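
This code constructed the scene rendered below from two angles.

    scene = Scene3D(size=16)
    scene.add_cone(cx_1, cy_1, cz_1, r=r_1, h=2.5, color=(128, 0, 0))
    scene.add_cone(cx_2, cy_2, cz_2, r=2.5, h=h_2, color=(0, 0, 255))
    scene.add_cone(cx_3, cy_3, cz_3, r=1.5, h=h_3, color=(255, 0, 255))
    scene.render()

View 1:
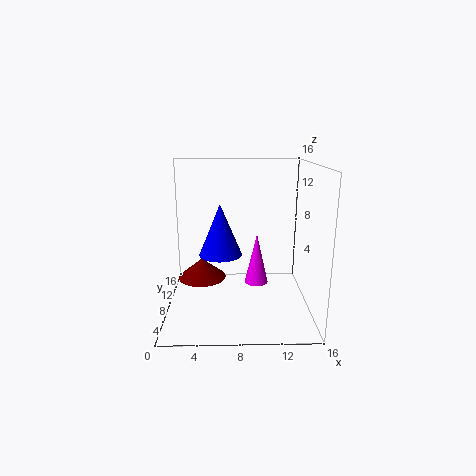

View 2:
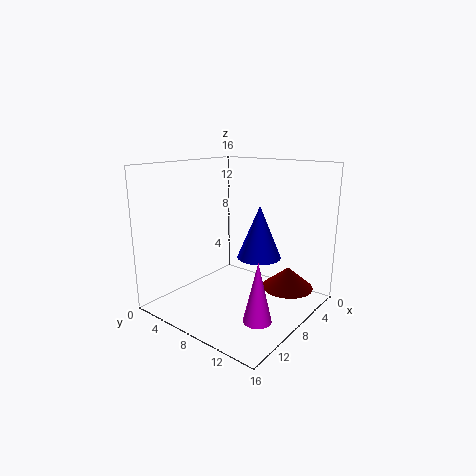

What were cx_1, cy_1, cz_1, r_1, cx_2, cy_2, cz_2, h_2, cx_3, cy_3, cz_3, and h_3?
cx_1 = 3.5, cy_1 = 12, cz_1 = 1.5, r_1 = 3, cx_2 = 6, cy_2 = 9.5, cz_2 = 5.5, h_2 = 6, cx_3 = 10.5, cy_3 = 12.5, cz_3 = 0.5, h_3 = 6.5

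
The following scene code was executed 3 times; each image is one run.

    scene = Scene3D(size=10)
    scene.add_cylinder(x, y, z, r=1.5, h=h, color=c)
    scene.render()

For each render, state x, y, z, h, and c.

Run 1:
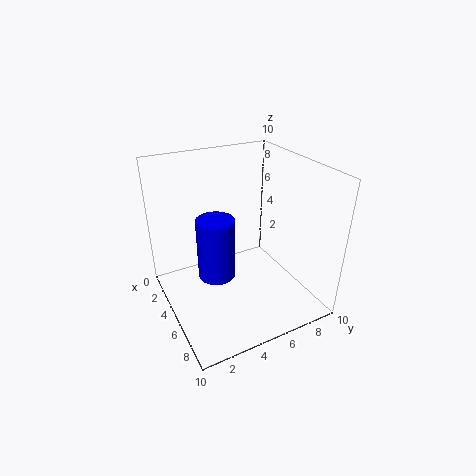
x = 2.25
y = 4.5
z = 0.25
h = 5
c = 'blue'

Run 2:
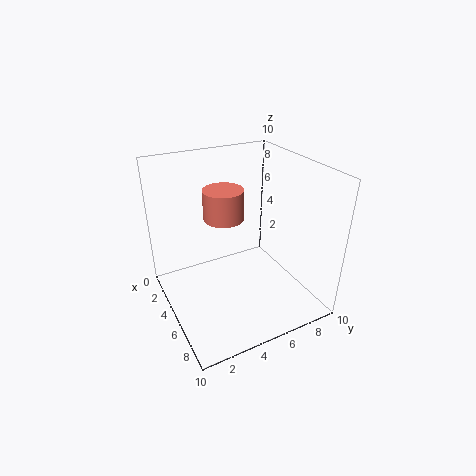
x = 2.75
y = 5
z = 5.5
h = 2.25
c = 'salmon'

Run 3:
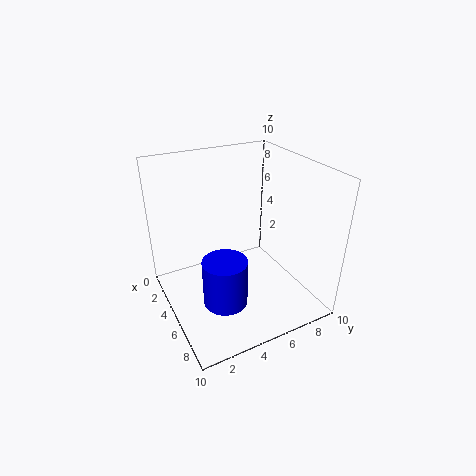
x = 6.5
y = 3.25
z = 1.25
h = 3.25
c = 'blue'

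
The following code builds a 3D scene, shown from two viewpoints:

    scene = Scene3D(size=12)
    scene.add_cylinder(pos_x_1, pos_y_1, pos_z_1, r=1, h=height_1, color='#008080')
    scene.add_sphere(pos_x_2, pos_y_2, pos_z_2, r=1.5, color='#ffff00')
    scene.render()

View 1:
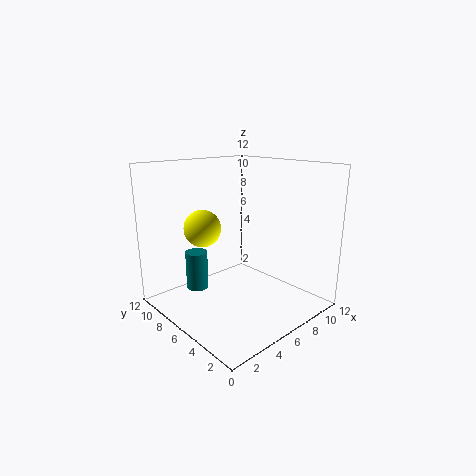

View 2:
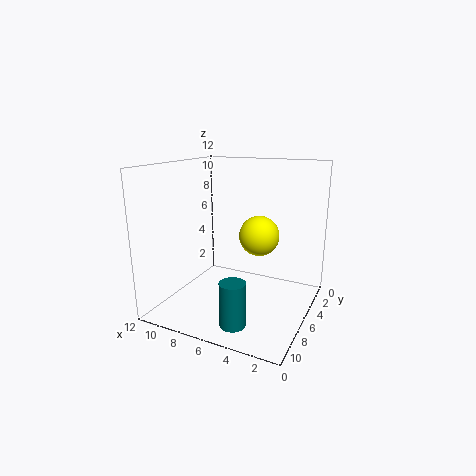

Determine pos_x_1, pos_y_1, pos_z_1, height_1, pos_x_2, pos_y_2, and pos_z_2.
pos_x_1 = 4.5, pos_y_1 = 10, pos_z_1 = 0.5, height_1 = 3.5, pos_x_2 = 3.5, pos_y_2 = 7.5, pos_z_2 = 7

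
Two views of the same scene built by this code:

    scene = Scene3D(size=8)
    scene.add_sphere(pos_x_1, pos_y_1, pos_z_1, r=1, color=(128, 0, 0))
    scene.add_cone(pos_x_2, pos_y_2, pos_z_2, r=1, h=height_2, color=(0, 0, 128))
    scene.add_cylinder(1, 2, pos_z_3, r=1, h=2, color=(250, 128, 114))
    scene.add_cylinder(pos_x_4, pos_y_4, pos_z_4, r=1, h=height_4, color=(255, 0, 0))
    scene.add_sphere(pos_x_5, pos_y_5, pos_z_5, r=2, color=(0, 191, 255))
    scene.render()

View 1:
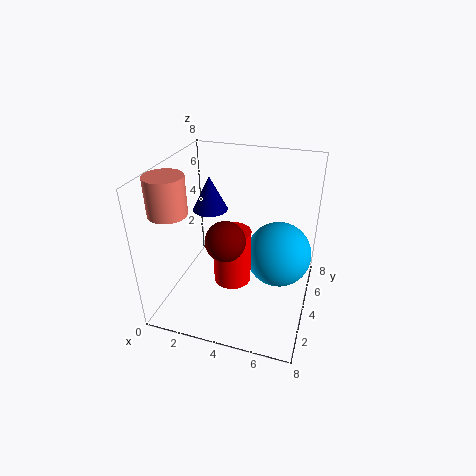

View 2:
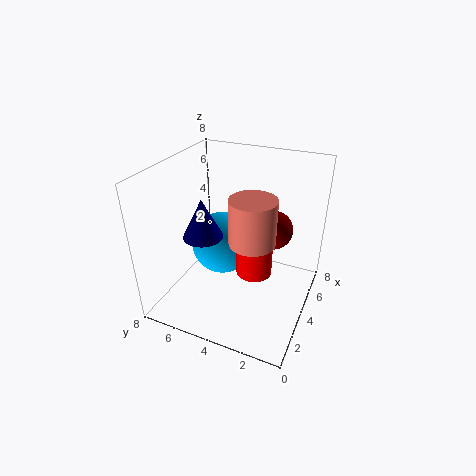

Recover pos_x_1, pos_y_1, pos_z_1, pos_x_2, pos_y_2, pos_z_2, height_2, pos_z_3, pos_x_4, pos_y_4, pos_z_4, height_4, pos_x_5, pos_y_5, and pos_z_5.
pos_x_1 = 4; pos_y_1 = 2; pos_z_1 = 5; pos_x_2 = 2; pos_y_2 = 5; pos_z_2 = 5; height_2 = 2; pos_z_3 = 6; pos_x_4 = 4; pos_y_4 = 3; pos_z_4 = 2; height_4 = 3; pos_x_5 = 6; pos_y_5 = 6; pos_z_5 = 2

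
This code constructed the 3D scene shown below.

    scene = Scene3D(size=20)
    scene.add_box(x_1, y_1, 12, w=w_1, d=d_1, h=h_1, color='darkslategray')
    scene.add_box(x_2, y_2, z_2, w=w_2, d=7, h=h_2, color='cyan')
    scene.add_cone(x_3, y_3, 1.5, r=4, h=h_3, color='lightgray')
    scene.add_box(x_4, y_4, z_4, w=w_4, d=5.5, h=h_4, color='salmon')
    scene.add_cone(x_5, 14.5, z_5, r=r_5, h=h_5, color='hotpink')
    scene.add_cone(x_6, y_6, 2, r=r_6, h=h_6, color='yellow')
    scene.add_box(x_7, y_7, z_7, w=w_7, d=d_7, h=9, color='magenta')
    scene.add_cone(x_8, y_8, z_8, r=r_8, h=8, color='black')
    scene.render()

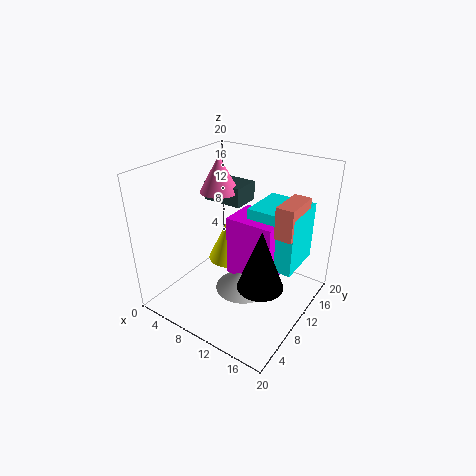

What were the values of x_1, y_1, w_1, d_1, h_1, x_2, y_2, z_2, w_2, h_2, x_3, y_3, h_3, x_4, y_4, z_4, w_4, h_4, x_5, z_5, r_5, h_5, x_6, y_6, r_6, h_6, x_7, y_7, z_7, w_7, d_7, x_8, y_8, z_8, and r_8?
x_1 = 0.5
y_1 = 14.5
w_1 = 6.5
d_1 = 4.5
h_1 = 3
x_2 = 10.5
y_2 = 11.5
z_2 = 5.5
w_2 = 7
h_2 = 8.5
x_3 = 10.5
y_3 = 10.5
h_3 = 3
x_4 = 15
y_4 = 11
z_4 = 11
w_4 = 2.5
h_4 = 4.5
x_5 = 3.5
z_5 = 14
r_5 = 3
h_5 = 5.5
x_6 = 4.5
y_6 = 15.5
r_6 = 3.5
h_6 = 7.5
x_7 = 8
y_7 = 10
z_7 = 3.5
w_7 = 7
d_7 = 5.5
x_8 = 15.5
y_8 = 7
z_8 = 6
r_8 = 3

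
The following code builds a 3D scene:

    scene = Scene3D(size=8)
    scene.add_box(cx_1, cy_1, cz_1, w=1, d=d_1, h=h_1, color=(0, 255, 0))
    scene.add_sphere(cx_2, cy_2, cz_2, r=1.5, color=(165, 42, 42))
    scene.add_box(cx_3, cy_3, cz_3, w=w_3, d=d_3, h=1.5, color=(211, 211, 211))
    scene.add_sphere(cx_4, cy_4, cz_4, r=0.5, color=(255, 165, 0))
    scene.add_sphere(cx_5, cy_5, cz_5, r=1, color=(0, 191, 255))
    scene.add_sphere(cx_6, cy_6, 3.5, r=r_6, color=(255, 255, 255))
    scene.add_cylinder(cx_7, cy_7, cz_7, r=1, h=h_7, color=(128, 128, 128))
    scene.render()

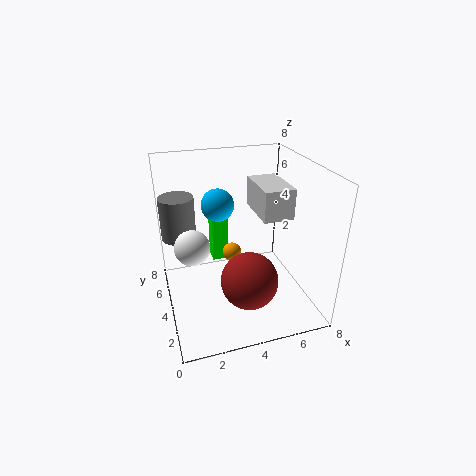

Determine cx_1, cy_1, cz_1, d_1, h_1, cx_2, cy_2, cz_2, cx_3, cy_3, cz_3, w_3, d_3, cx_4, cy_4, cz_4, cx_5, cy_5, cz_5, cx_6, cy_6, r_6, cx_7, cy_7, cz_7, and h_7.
cx_1 = 3; cy_1 = 6; cz_1 = 1.5; d_1 = 1; h_1 = 3; cx_2 = 4; cy_2 = 2; cz_2 = 2.5; cx_3 = 4.5; cy_3 = 1.5; cz_3 = 6; w_3 = 1.5; d_3 = 2.5; cx_4 = 3.5; cy_4 = 3.5; cz_4 = 3.5; cx_5 = 3.5; cy_5 = 6.5; cz_5 = 5; cx_6 = 1.5; cy_6 = 4.5; r_6 = 1; cx_7 = 1; cy_7 = 6; cz_7 = 3.5; h_7 = 2.5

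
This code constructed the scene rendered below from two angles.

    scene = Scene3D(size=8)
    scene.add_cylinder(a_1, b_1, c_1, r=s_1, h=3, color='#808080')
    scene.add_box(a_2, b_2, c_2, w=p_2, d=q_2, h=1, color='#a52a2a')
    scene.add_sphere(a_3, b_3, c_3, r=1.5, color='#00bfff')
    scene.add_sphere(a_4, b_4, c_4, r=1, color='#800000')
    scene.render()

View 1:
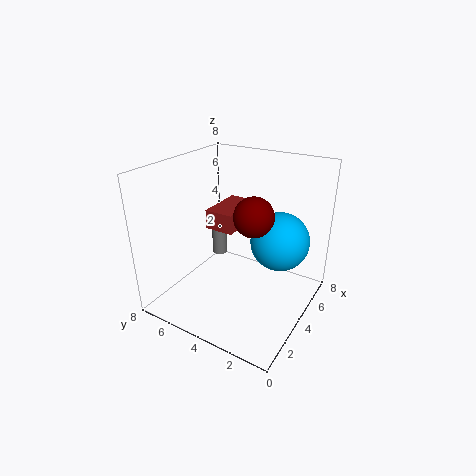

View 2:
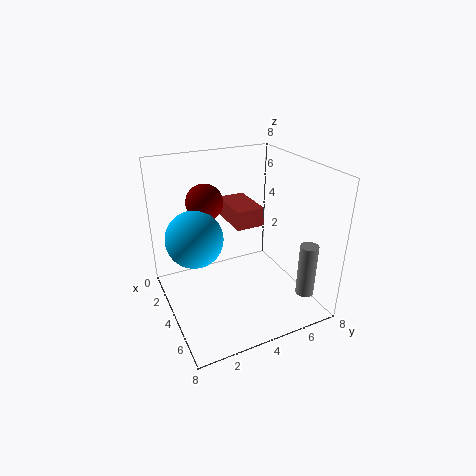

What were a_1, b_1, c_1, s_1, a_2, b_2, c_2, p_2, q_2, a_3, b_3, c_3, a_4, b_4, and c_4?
a_1 = 6.5
b_1 = 7
c_1 = 1
s_1 = 0.5
a_2 = 2.5
b_2 = 3.5
c_2 = 5
p_2 = 2.5
q_2 = 1.5
a_3 = 4
b_3 = 1.5
c_3 = 4.5
a_4 = 3
b_4 = 2.5
c_4 = 6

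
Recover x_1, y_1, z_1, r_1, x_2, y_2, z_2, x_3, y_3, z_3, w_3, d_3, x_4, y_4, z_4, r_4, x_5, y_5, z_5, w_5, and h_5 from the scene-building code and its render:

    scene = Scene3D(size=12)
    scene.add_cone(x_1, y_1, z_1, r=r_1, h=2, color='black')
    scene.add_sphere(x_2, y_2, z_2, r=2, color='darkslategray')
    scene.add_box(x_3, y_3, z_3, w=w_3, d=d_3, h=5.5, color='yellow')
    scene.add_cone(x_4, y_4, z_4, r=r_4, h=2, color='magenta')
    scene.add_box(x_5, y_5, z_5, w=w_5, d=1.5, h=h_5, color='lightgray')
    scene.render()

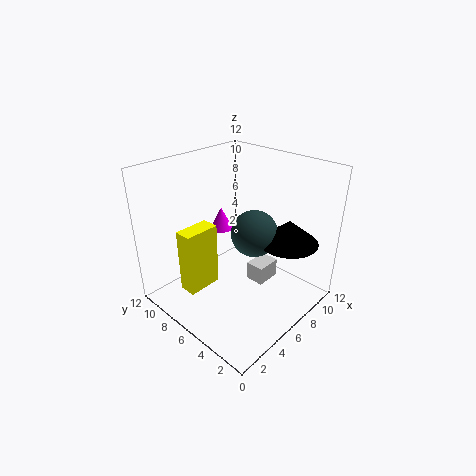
x_1 = 9
y_1 = 3
z_1 = 5.5
r_1 = 2.5
x_2 = 7.5
y_2 = 5.5
z_2 = 6
x_3 = 2
y_3 = 7.5
z_3 = 1.5
w_3 = 3
d_3 = 1.5
x_4 = 7
y_4 = 9
z_4 = 5.5
r_4 = 1
x_5 = 5.5
y_5 = 3
z_5 = 3
w_5 = 2
h_5 = 1.5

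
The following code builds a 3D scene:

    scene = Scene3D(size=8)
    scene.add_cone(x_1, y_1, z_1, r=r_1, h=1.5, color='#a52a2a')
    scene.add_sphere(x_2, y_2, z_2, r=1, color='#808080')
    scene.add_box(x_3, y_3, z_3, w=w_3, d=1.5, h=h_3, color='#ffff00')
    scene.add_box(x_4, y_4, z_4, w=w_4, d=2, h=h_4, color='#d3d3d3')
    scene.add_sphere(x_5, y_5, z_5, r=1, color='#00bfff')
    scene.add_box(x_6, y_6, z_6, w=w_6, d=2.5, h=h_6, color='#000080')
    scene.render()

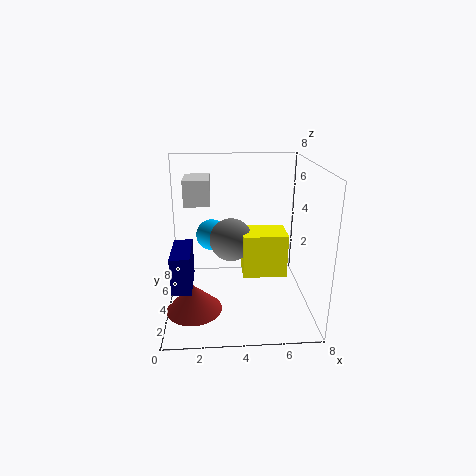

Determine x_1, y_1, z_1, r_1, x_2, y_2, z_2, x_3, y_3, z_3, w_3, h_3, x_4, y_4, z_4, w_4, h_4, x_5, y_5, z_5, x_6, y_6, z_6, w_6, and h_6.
x_1 = 1.5, y_1 = 2.5, z_1 = 0.5, r_1 = 1.5, x_2 = 3.5, y_2 = 1.5, z_2 = 5, x_3 = 4, y_3 = 0.5, z_3 = 3.5, w_3 = 2, h_3 = 2, x_4 = 1, y_4 = 5, z_4 = 5.5, w_4 = 1.5, h_4 = 1.5, x_5 = 2.5, y_5 = 7, z_5 = 3, x_6 = 0.5, y_6 = 1.5, z_6 = 2, w_6 = 1, h_6 = 2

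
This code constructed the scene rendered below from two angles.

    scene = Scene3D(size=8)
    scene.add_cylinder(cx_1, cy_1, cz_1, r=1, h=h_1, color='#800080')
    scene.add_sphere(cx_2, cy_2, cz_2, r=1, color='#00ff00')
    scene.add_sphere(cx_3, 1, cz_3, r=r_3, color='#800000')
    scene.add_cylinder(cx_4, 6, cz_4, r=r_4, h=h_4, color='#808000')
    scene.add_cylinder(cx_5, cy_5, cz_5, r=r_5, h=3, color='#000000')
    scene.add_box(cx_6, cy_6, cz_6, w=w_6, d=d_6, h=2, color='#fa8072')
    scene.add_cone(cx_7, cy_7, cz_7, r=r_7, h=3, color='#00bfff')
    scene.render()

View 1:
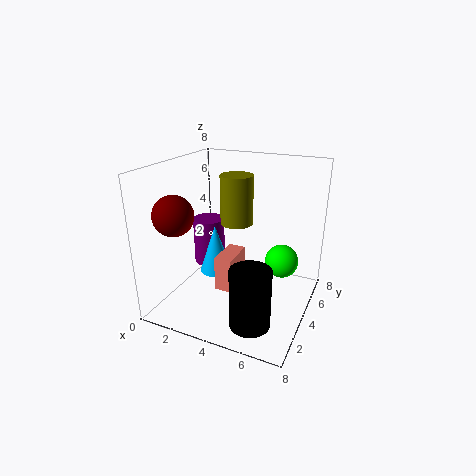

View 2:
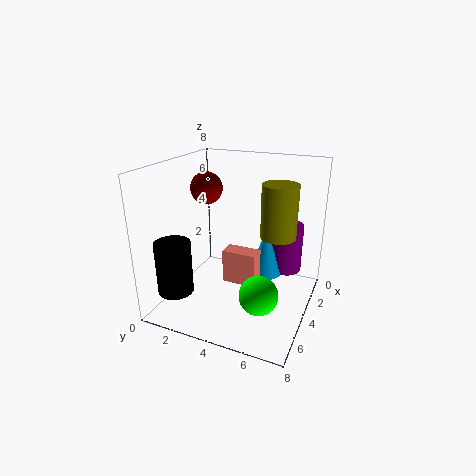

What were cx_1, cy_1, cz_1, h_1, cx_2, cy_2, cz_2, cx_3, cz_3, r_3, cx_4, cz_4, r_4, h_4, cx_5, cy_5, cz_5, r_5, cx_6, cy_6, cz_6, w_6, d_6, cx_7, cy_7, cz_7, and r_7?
cx_1 = 1
cy_1 = 6
cz_1 = 1
h_1 = 3
cx_2 = 6
cy_2 = 6
cz_2 = 2
cx_3 = 2
cz_3 = 6
r_3 = 1
cx_4 = 3
cz_4 = 4
r_4 = 1
h_4 = 3
cx_5 = 6
cy_5 = 1
cz_5 = 1
r_5 = 1
cx_6 = 3
cy_6 = 3
cz_6 = 1
w_6 = 1
d_6 = 2
cx_7 = 2
cy_7 = 5
cz_7 = 1
r_7 = 1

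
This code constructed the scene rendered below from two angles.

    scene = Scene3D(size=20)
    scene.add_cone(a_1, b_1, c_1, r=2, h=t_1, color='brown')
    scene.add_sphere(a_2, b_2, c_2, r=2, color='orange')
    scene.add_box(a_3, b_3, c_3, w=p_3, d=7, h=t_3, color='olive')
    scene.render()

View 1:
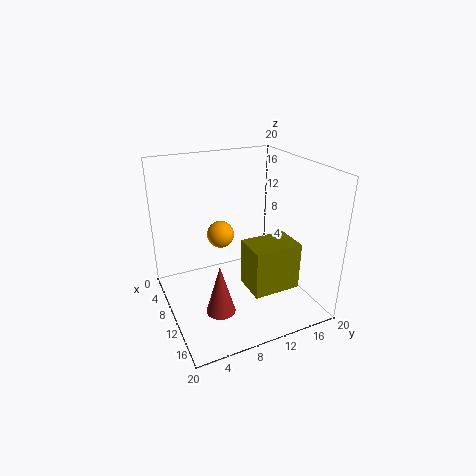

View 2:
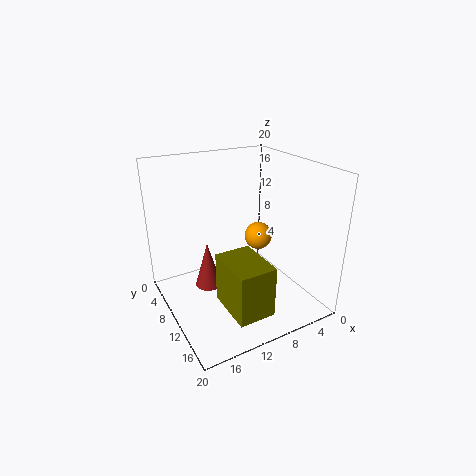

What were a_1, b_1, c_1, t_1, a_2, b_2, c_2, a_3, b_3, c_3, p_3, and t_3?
a_1 = 13, b_1 = 6, c_1 = 1, t_1 = 7, a_2 = 6, b_2 = 9, c_2 = 9, a_3 = 9, b_3 = 11, c_3 = 2, p_3 = 5, t_3 = 7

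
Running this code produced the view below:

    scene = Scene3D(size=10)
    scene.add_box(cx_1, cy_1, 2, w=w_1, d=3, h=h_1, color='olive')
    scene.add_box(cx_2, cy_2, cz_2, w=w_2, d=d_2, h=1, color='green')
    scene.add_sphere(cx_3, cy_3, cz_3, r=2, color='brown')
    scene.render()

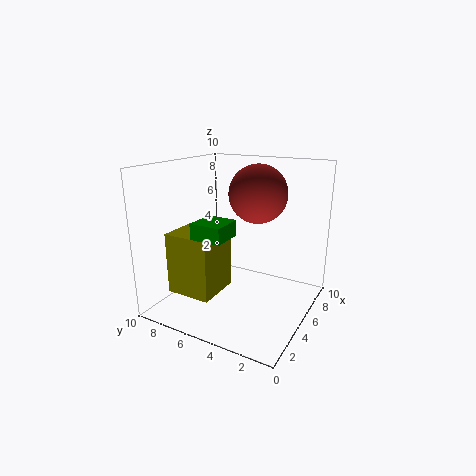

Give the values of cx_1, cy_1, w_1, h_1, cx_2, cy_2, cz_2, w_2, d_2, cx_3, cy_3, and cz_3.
cx_1 = 1; cy_1 = 5; w_1 = 3; h_1 = 4; cx_2 = 1; cy_2 = 4; cz_2 = 6; w_2 = 2; d_2 = 2; cx_3 = 6; cy_3 = 4; cz_3 = 8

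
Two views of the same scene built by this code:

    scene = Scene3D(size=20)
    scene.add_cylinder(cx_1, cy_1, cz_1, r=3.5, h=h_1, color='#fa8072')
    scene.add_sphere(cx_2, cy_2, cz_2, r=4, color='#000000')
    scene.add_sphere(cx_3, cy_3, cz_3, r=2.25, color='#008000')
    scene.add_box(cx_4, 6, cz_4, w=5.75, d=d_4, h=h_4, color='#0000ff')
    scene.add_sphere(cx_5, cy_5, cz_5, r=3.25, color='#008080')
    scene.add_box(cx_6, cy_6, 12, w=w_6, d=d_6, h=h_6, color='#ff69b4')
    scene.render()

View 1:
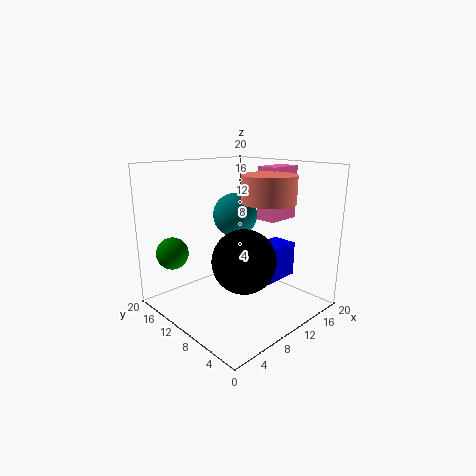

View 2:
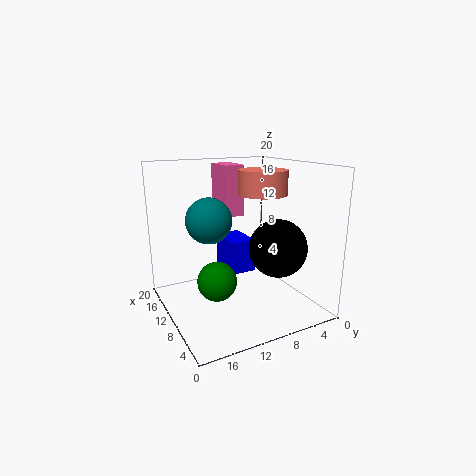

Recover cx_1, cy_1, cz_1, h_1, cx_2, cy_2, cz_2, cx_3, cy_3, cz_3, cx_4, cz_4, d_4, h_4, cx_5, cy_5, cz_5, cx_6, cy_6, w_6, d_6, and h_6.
cx_1 = 11; cy_1 = 5.5; cz_1 = 15.5; h_1 = 3.5; cx_2 = 6.75; cy_2 = 5.5; cz_2 = 8.75; cx_3 = 3.25; cy_3 = 16.25; cz_3 = 7.75; cx_4 = 12; cz_4 = 3.5; d_4 = 3.75; h_4 = 5; cx_5 = 12.5; cy_5 = 13.25; cz_5 = 12.25; cx_6 = 13.75; cy_6 = 7; w_6 = 5; d_6 = 3; h_6 = 7.5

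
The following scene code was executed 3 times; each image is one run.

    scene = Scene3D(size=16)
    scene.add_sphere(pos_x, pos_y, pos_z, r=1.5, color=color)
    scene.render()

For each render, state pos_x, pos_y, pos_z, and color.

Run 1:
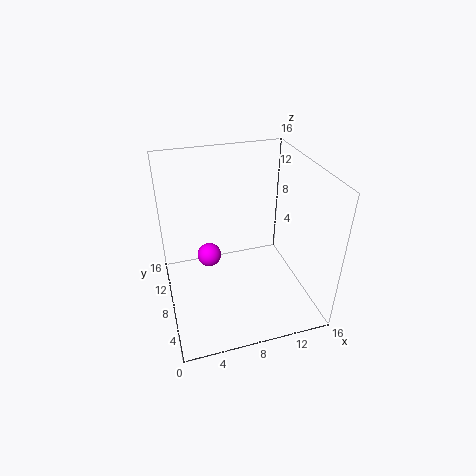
pos_x = 5.5; pos_y = 12.5; pos_z = 3; color = 'magenta'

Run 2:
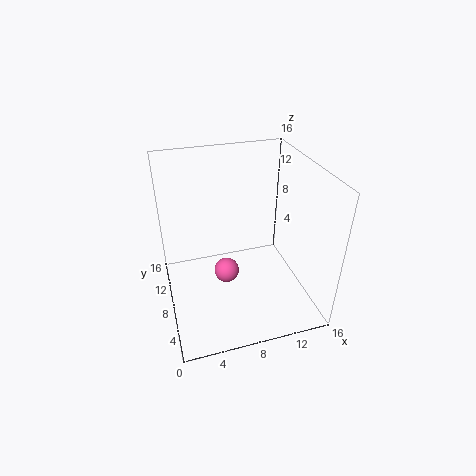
pos_x = 7; pos_y = 9.5; pos_z = 2.5; color = 'hotpink'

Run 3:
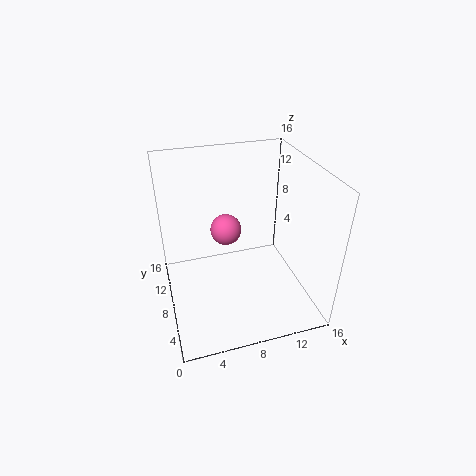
pos_x = 6; pos_y = 5.5; pos_z = 11; color = 'hotpink'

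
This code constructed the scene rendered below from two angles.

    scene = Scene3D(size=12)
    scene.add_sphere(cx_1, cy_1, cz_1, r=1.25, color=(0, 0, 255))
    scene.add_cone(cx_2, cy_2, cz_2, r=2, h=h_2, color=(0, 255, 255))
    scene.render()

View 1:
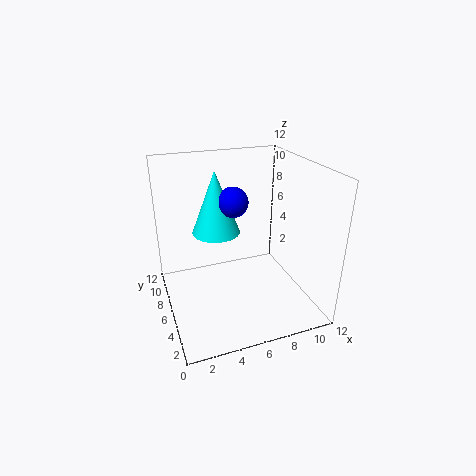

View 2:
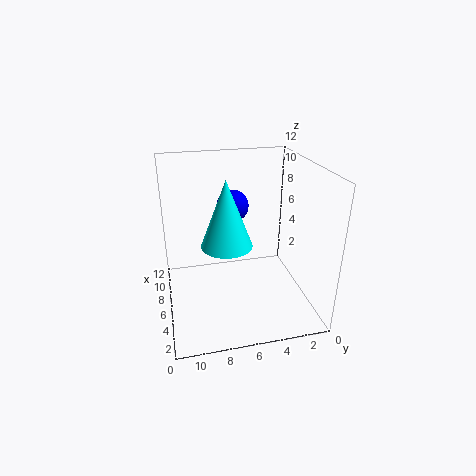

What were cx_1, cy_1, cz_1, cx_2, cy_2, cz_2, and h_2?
cx_1 = 5.75, cy_1 = 6.5, cz_1 = 9, cx_2 = 4.5, cy_2 = 7.25, cz_2 = 6.25, h_2 = 5.25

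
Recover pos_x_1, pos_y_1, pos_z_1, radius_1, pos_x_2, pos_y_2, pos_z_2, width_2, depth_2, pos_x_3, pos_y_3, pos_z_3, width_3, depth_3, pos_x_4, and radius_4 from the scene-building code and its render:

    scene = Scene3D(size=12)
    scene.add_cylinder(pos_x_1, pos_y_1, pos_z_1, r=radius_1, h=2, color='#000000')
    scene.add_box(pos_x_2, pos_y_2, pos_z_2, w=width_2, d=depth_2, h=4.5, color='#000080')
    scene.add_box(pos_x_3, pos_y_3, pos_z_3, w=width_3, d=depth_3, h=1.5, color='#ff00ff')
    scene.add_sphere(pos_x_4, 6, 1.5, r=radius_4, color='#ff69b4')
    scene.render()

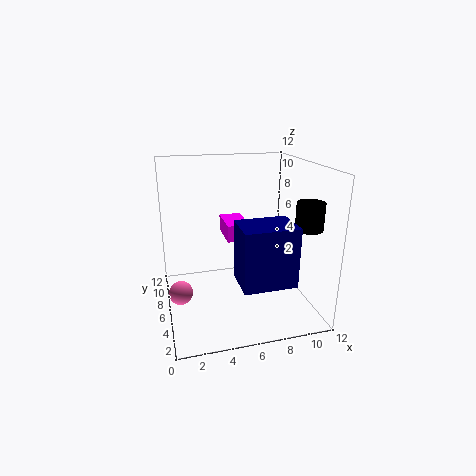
pos_x_1 = 10; pos_y_1 = 1.5; pos_z_1 = 8; radius_1 = 1; pos_x_2 = 5; pos_y_2 = 0.5; pos_z_2 = 4; width_2 = 4; depth_2 = 3; pos_x_3 = 5.5; pos_y_3 = 7.5; pos_z_3 = 5; width_3 = 2; depth_3 = 3.5; pos_x_4 = 1; radius_4 = 1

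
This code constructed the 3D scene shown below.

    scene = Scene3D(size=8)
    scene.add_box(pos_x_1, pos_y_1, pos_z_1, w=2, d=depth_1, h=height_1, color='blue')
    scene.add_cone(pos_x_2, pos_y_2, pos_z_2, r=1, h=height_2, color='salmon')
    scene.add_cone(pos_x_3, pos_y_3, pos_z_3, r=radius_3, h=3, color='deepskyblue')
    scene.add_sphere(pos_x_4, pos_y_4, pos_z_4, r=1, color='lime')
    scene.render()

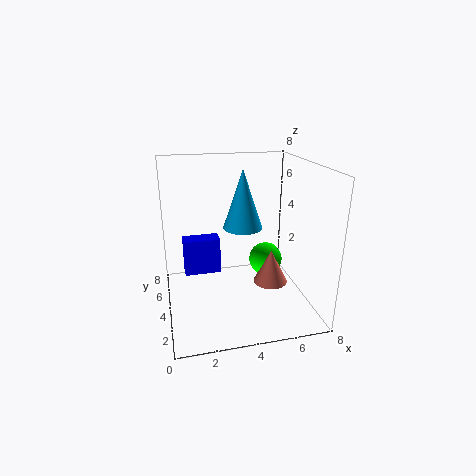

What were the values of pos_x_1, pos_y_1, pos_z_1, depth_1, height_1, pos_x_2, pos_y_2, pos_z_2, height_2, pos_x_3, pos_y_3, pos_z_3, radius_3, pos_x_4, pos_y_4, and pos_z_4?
pos_x_1 = 1; pos_y_1 = 4; pos_z_1 = 2; depth_1 = 1; height_1 = 2; pos_x_2 = 6; pos_y_2 = 4; pos_z_2 = 1; height_2 = 2; pos_x_3 = 4; pos_y_3 = 3; pos_z_3 = 5; radius_3 = 1; pos_x_4 = 6; pos_y_4 = 5; pos_z_4 = 2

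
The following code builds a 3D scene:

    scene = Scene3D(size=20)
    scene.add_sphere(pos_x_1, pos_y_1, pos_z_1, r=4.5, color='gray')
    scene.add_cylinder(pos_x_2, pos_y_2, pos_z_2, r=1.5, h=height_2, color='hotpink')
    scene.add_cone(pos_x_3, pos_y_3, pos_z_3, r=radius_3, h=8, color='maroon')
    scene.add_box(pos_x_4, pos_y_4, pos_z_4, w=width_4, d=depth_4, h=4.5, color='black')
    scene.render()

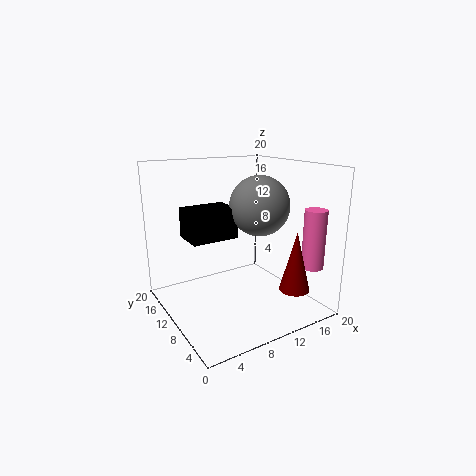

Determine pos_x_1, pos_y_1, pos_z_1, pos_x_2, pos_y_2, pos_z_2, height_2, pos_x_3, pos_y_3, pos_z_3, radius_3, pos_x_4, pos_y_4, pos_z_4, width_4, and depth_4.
pos_x_1 = 15
pos_y_1 = 12
pos_z_1 = 13.5
pos_x_2 = 17.5
pos_y_2 = 3
pos_z_2 = 6.5
height_2 = 8
pos_x_3 = 14.5
pos_y_3 = 3
pos_z_3 = 4
radius_3 = 2
pos_x_4 = 4.5
pos_y_4 = 12.5
pos_z_4 = 9
width_4 = 7
depth_4 = 5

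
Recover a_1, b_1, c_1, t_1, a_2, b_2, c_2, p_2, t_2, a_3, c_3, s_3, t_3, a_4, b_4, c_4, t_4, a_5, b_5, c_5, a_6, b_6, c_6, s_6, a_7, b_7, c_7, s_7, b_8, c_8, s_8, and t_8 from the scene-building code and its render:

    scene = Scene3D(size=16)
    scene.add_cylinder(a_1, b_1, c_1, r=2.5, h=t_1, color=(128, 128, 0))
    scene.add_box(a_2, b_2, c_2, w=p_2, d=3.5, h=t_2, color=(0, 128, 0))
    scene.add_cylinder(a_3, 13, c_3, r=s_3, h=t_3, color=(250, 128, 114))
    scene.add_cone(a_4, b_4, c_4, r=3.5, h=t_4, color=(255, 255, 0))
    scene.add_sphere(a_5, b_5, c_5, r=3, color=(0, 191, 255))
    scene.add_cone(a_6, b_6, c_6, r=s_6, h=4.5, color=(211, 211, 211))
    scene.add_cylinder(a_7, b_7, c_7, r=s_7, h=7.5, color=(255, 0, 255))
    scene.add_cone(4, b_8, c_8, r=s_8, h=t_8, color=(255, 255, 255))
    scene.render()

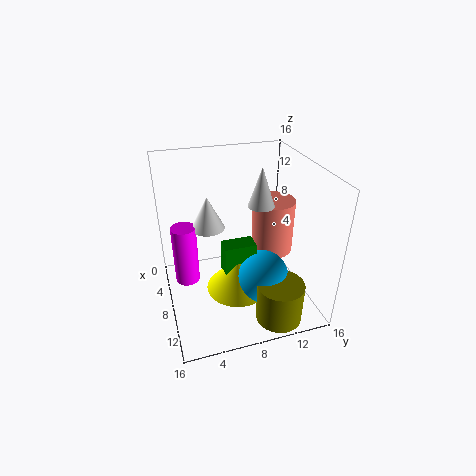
a_1 = 13.5
b_1 = 11
c_1 = 0.5
t_1 = 4.5
a_2 = 8
b_2 = 6
c_2 = 2.5
p_2 = 2
t_2 = 5.5
a_3 = 6
c_3 = 4.5
s_3 = 2.5
t_3 = 6.5
a_4 = 9.5
b_4 = 7.5
c_4 = 2.5
t_4 = 4
a_5 = 10.5
b_5 = 10
c_5 = 4
a_6 = 7
b_6 = 11
c_6 = 11
s_6 = 1.5
a_7 = 4
b_7 = 2.5
c_7 = 0.5
s_7 = 1.5
b_8 = 5.5
c_8 = 7.5
s_8 = 2
t_8 = 4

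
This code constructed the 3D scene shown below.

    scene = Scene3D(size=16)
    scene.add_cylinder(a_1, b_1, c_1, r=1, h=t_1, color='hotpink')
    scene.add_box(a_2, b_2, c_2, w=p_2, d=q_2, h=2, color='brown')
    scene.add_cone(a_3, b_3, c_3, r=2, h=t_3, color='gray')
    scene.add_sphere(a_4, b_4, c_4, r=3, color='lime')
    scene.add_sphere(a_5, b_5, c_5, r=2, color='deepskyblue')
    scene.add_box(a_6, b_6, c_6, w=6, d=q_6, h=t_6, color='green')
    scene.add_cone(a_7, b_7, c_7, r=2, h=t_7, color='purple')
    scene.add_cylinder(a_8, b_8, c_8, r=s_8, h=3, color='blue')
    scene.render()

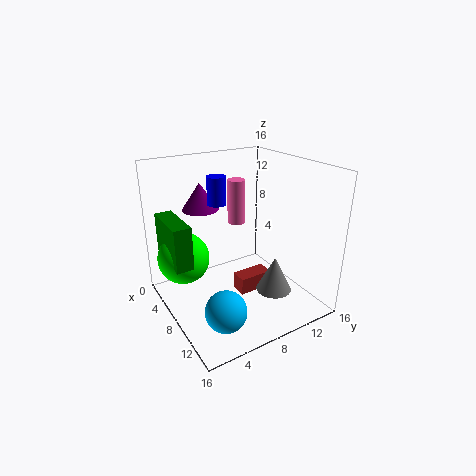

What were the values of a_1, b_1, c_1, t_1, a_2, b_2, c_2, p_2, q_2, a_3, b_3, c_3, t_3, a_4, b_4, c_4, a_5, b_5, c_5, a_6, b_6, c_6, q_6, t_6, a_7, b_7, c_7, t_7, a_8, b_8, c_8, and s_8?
a_1 = 6
b_1 = 9
c_1 = 9
t_1 = 5
a_2 = 7
b_2 = 8
c_2 = 1
p_2 = 2
q_2 = 4
a_3 = 11
b_3 = 11
c_3 = 2
t_3 = 4
a_4 = 4
b_4 = 3
c_4 = 5
a_5 = 14
b_5 = 3
c_5 = 4
a_6 = 1
b_6 = 1
c_6 = 5
q_6 = 2
t_6 = 5
a_7 = 5
b_7 = 5
c_7 = 11
t_7 = 3
a_8 = 7
b_8 = 6
c_8 = 12
s_8 = 1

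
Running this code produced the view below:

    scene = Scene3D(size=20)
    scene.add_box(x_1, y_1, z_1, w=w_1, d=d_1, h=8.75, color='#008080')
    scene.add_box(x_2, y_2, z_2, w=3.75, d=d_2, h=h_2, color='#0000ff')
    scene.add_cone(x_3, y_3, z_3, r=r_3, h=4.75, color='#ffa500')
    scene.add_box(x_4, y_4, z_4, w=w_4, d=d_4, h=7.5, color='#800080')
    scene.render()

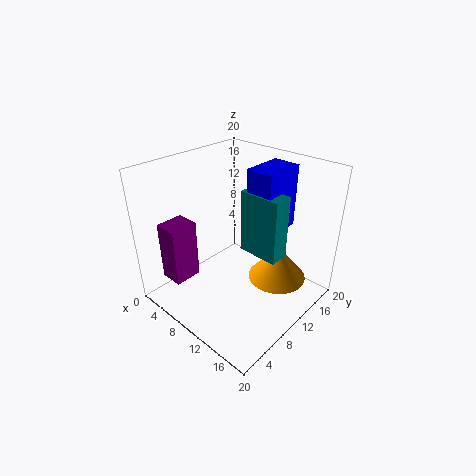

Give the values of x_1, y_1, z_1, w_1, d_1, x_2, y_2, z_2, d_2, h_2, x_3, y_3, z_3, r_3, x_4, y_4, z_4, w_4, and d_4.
x_1 = 10.25, y_1 = 10.25, z_1 = 8.25, w_1 = 5.75, d_1 = 2.75, x_2 = 11, y_2 = 10.5, z_2 = 11.5, d_2 = 5.75, h_2 = 8.5, x_3 = 15, y_3 = 12.75, z_3 = 4.5, r_3 = 4, x_4 = 5.75, y_4 = 0.25, z_4 = 7, w_4 = 3, d_4 = 3.5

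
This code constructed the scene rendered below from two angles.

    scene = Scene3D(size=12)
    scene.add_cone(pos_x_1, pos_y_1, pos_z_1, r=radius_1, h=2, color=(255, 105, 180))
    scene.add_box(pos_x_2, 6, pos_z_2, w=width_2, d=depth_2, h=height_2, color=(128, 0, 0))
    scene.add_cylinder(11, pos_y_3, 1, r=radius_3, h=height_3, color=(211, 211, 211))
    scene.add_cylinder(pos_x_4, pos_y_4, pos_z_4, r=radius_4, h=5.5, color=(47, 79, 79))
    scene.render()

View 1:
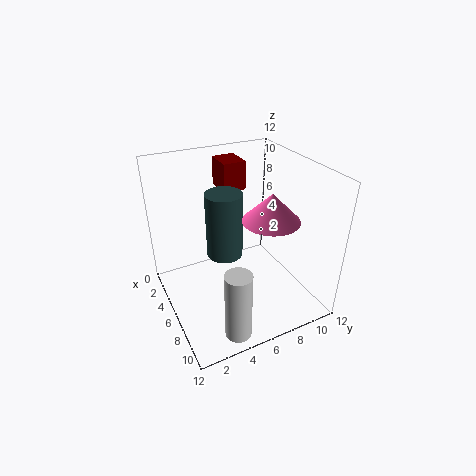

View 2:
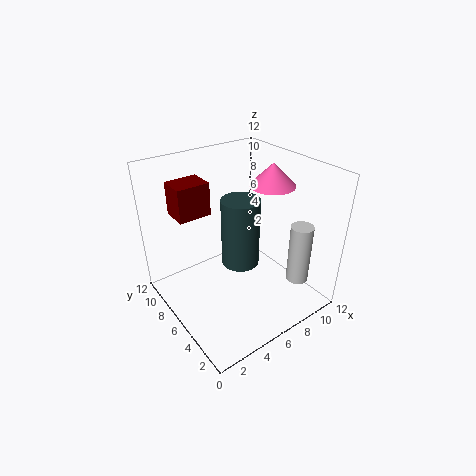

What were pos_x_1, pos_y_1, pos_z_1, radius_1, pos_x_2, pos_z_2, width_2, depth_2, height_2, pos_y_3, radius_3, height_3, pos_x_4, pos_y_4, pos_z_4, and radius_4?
pos_x_1 = 10
pos_y_1 = 6.5
pos_z_1 = 9.5
radius_1 = 2
pos_x_2 = 1
pos_z_2 = 9
width_2 = 2.5
depth_2 = 2
height_2 = 2.5
pos_y_3 = 3.5
radius_3 = 1
height_3 = 5.5
pos_x_4 = 5.5
pos_y_4 = 5
pos_z_4 = 4.5
radius_4 = 1.5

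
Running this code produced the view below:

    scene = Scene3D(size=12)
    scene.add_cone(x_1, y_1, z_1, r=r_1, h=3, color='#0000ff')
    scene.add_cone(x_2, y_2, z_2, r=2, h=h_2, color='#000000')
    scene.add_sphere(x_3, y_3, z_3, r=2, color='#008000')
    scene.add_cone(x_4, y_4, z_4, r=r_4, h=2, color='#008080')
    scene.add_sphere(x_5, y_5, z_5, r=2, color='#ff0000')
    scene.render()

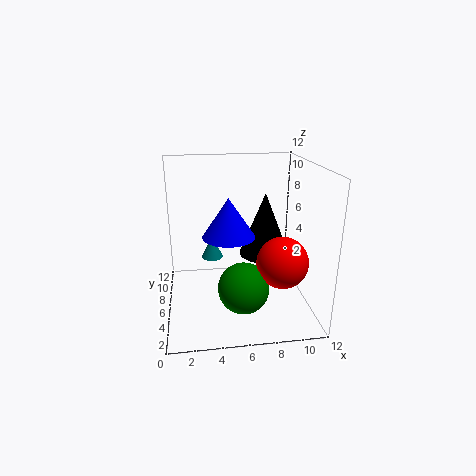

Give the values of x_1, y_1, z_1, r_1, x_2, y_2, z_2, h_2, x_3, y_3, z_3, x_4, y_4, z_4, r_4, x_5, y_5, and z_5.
x_1 = 5
y_1 = 4
z_1 = 7
r_1 = 2
x_2 = 8
y_2 = 5
z_2 = 5
h_2 = 5
x_3 = 6
y_3 = 3
z_3 = 3
x_4 = 4
y_4 = 9
z_4 = 3
r_4 = 1
x_5 = 9
y_5 = 3
z_5 = 5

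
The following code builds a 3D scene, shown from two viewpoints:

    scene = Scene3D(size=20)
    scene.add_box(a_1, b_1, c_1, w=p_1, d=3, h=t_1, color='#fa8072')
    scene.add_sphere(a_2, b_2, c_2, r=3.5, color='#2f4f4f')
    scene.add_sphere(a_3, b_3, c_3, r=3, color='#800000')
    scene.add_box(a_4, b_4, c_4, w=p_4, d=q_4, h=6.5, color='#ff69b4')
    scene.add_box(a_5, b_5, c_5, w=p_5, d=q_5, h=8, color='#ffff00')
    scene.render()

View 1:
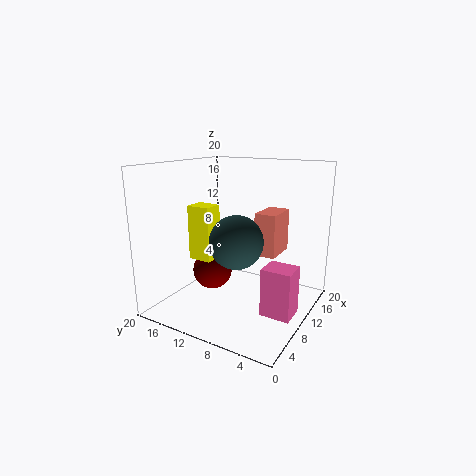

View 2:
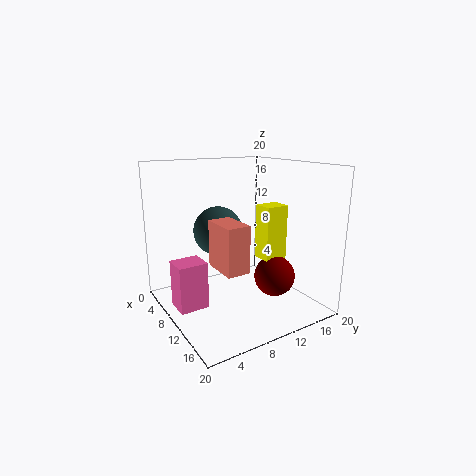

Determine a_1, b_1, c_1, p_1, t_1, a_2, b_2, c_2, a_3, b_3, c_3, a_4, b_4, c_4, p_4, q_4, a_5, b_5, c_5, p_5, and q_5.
a_1 = 11; b_1 = 5; c_1 = 7.5; p_1 = 5; t_1 = 6; a_2 = 7; b_2 = 8.5; c_2 = 10.5; a_3 = 11.5; b_3 = 15.5; c_3 = 3.5; a_4 = 7; b_4 = 1; c_4 = 1; p_4 = 3.5; q_4 = 4; a_5 = 8.5; b_5 = 14; c_5 = 6; p_5 = 3; q_5 = 3.5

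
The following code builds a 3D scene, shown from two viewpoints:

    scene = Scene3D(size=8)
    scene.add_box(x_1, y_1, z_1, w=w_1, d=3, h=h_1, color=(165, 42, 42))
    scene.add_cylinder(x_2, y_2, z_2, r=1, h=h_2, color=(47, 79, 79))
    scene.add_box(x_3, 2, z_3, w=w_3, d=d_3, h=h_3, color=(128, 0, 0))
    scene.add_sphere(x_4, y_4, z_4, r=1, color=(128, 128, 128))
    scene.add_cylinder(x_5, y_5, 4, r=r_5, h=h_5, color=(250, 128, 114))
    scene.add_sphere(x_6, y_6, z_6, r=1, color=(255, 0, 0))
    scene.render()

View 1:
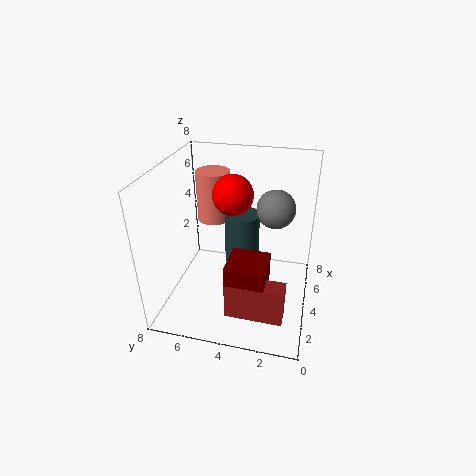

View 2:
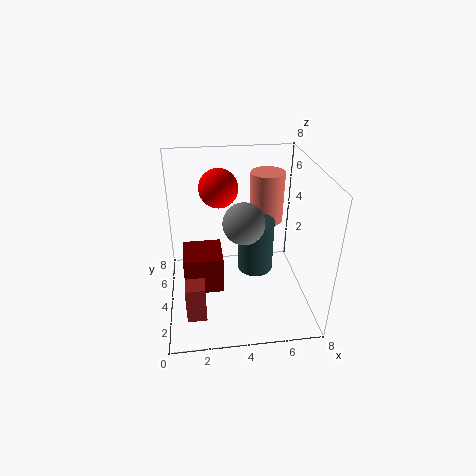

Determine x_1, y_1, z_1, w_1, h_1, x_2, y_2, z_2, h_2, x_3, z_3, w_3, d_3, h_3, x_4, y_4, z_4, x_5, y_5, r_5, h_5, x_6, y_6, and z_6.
x_1 = 1; y_1 = 1; z_1 = 1; w_1 = 1; h_1 = 2; x_2 = 5; y_2 = 4; z_2 = 2; h_2 = 3; x_3 = 1; z_3 = 2; w_3 = 2; d_3 = 2; h_3 = 2; x_4 = 4; y_4 = 2; z_4 = 6; x_5 = 6; y_5 = 6; r_5 = 1; h_5 = 3; x_6 = 3; y_6 = 4; z_6 = 7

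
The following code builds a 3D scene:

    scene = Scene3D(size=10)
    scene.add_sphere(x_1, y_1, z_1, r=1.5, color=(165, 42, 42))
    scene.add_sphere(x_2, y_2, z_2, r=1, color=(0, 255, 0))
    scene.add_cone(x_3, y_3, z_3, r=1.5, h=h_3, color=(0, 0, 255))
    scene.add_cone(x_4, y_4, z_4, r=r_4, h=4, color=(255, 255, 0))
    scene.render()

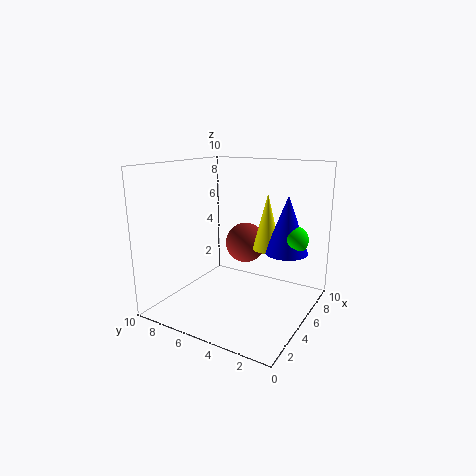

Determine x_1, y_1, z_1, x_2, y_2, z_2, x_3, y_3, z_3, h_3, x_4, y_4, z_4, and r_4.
x_1 = 7
y_1 = 5.5
z_1 = 4
x_2 = 6.5
y_2 = 1.5
z_2 = 5
x_3 = 6.5
y_3 = 2
z_3 = 4
h_3 = 4
x_4 = 6.5
y_4 = 3.5
z_4 = 4
r_4 = 1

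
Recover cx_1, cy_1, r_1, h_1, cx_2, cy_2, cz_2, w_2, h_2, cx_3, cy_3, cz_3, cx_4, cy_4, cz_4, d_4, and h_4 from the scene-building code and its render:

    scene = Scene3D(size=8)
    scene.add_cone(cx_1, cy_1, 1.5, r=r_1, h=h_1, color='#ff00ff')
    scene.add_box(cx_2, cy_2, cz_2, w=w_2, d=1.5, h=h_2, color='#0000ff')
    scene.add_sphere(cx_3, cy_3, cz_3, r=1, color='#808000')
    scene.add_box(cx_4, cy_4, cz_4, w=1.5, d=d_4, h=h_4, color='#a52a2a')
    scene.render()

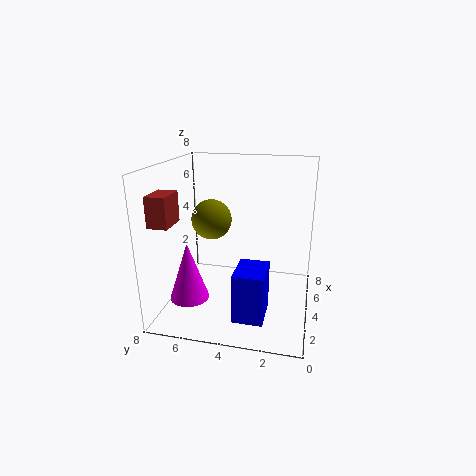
cx_1 = 1.5; cy_1 = 6; r_1 = 1; h_1 = 3; cx_2 = 0.5; cy_2 = 2; cz_2 = 1; w_2 = 2; h_2 = 2.5; cx_3 = 2.5; cy_3 = 5; cz_3 = 5.5; cx_4 = 0.5; cy_4 = 6.5; cz_4 = 5.5; d_4 = 1; h_4 = 1.5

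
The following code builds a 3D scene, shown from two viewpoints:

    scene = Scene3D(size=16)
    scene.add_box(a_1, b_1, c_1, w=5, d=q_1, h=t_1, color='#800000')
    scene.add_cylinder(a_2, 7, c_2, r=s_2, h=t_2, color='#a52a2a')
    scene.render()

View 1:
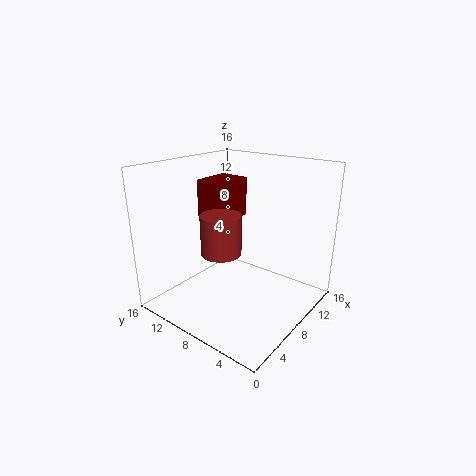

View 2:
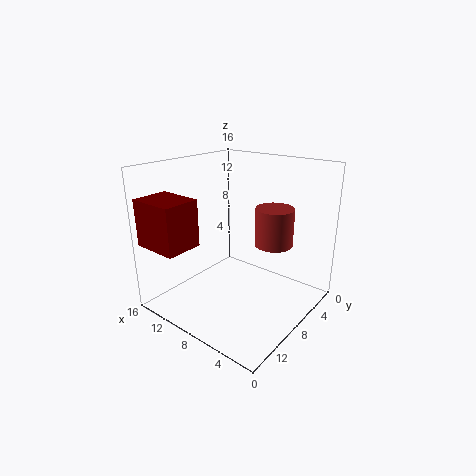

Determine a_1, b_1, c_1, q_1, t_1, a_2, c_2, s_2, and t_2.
a_1 = 10
b_1 = 12
c_1 = 8
q_1 = 4
t_1 = 5
a_2 = 4
c_2 = 8
s_2 = 2
t_2 = 4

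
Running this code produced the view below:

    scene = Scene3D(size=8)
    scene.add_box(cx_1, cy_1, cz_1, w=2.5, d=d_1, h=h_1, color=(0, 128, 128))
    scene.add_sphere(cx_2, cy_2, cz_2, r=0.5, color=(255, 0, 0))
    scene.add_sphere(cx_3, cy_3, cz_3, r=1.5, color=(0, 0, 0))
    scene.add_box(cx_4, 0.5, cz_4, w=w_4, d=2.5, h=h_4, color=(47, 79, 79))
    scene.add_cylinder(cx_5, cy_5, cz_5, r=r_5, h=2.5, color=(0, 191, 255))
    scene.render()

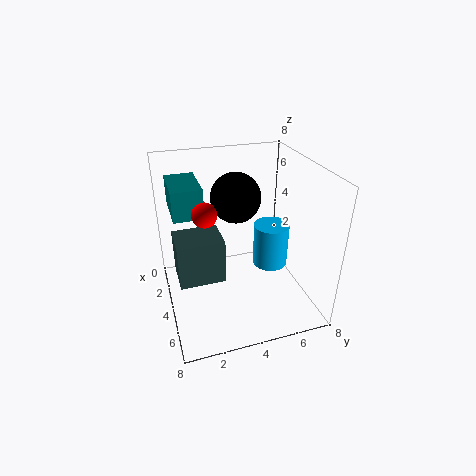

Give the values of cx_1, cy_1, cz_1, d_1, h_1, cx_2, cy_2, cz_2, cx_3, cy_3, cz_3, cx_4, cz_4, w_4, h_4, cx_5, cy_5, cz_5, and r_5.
cx_1 = 2.5
cy_1 = 0.5
cz_1 = 6
d_1 = 1.5
h_1 = 1.5
cx_2 = 7.5
cy_2 = 1.5
cz_2 = 7.5
cx_3 = 2
cy_3 = 4.5
cz_3 = 5.5
cx_4 = 3
cz_4 = 2
w_4 = 2
h_4 = 2.5
cx_5 = 4
cy_5 = 6
cz_5 = 2
r_5 = 1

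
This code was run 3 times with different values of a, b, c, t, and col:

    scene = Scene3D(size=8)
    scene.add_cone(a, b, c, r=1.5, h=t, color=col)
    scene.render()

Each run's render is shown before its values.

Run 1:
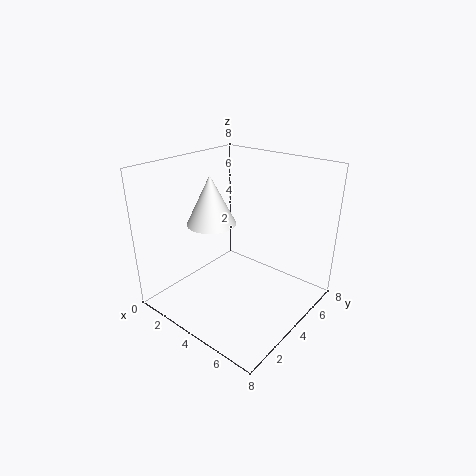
a = 1.5; b = 4.5; c = 4; t = 3; col = 'white'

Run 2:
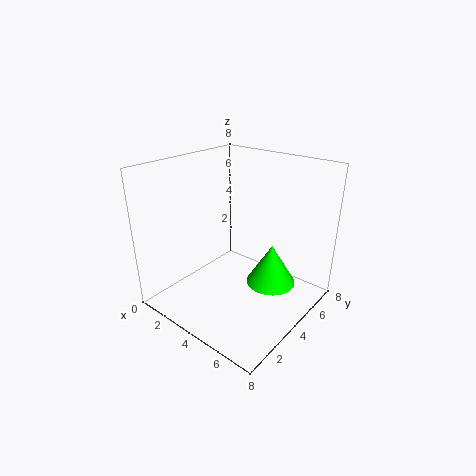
a = 5; b = 6; c = 0.5; t = 2.5; col = 'lime'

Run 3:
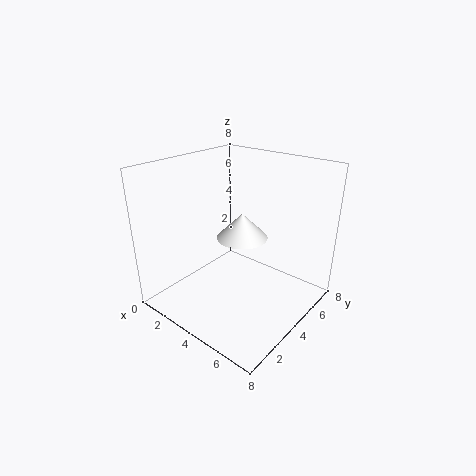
a = 3.5; b = 5; c = 3.5; t = 1.5; col = 'white'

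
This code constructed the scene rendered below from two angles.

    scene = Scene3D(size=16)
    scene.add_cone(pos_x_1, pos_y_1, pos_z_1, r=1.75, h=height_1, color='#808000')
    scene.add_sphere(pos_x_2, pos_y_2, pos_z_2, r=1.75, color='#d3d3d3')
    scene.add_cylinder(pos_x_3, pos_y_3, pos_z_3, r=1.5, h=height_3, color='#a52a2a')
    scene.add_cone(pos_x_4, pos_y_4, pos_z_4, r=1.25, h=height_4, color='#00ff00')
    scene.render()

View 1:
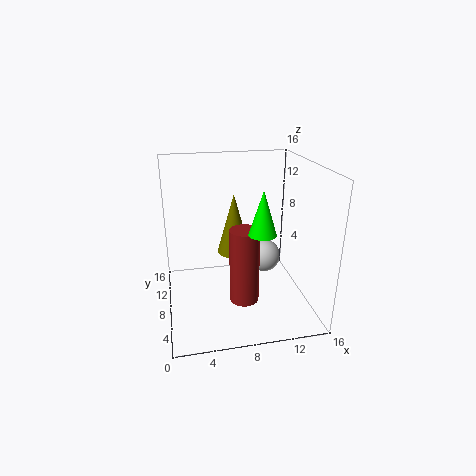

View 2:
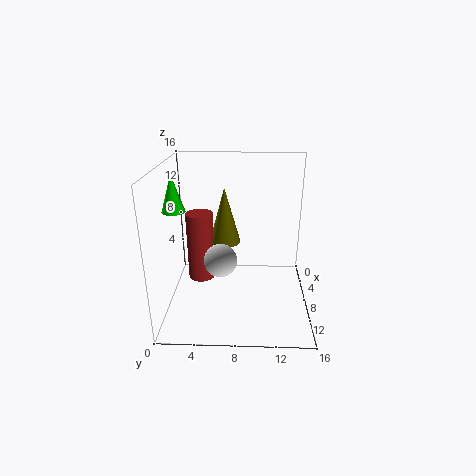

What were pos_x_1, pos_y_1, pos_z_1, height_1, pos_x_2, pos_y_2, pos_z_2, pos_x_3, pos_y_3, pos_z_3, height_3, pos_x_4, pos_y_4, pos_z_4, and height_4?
pos_x_1 = 7.25, pos_y_1 = 6.5, pos_z_1 = 7.25, height_1 = 6.25, pos_x_2 = 10.5, pos_y_2 = 6.25, pos_z_2 = 6.5, pos_x_3 = 7.75, pos_y_3 = 3.75, pos_z_3 = 3, height_3 = 7.75, pos_x_4 = 8.75, pos_y_4 = 1.25, pos_z_4 = 11.25, height_4 = 4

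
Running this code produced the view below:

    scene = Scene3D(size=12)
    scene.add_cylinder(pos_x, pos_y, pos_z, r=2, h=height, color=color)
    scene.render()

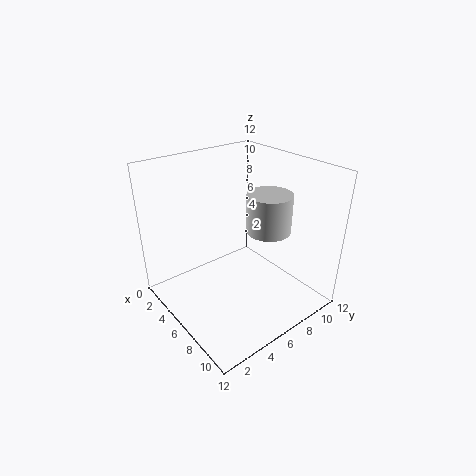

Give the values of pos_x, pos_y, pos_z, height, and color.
pos_x = 6, pos_y = 9.5, pos_z = 5.5, height = 3.5, color = 'lightgray'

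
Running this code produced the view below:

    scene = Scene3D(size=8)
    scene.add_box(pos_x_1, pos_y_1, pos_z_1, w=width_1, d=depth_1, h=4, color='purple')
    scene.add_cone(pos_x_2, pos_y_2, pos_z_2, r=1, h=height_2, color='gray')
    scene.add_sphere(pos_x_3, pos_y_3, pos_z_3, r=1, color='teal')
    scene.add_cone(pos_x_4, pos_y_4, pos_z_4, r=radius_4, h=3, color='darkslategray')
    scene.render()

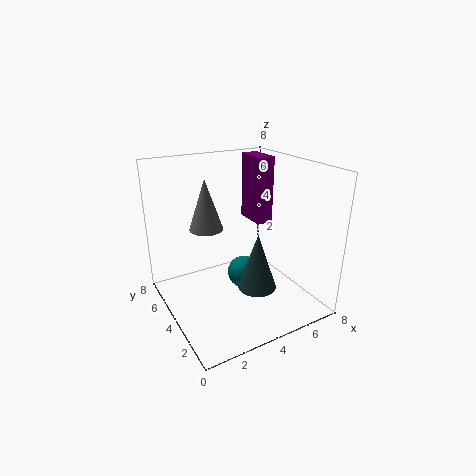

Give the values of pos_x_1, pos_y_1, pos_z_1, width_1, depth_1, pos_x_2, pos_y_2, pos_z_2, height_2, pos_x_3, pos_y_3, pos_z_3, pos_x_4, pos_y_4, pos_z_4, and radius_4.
pos_x_1 = 6; pos_y_1 = 5; pos_z_1 = 4; width_1 = 1; depth_1 = 2; pos_x_2 = 3; pos_y_2 = 6; pos_z_2 = 4; height_2 = 3; pos_x_3 = 5; pos_y_3 = 5; pos_z_3 = 1; pos_x_4 = 4; pos_y_4 = 2; pos_z_4 = 2; radius_4 = 1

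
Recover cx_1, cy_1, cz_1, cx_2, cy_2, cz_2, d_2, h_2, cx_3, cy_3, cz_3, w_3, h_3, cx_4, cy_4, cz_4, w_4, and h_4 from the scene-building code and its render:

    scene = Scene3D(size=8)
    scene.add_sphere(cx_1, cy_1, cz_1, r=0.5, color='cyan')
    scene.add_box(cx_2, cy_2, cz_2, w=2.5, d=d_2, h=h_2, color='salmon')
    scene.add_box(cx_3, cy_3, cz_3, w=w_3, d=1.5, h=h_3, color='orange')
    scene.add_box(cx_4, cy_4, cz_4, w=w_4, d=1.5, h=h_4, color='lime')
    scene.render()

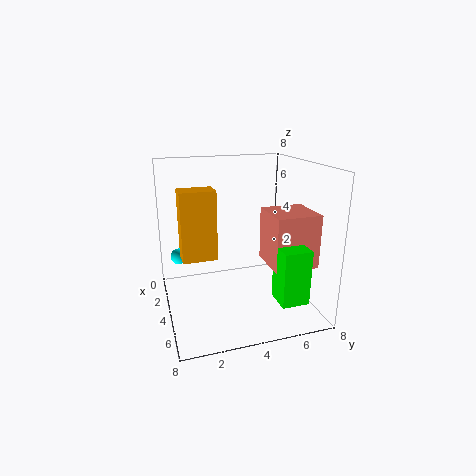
cx_1 = 1
cy_1 = 1
cz_1 = 2
cx_2 = 3.5
cy_2 = 5.5
cz_2 = 2.5
d_2 = 2.5
h_2 = 3
cx_3 = 6.5
cy_3 = 0.5
cz_3 = 4.5
w_3 = 1
h_3 = 3
cx_4 = 5.5
cy_4 = 5.5
cz_4 = 1
w_4 = 1.5
h_4 = 3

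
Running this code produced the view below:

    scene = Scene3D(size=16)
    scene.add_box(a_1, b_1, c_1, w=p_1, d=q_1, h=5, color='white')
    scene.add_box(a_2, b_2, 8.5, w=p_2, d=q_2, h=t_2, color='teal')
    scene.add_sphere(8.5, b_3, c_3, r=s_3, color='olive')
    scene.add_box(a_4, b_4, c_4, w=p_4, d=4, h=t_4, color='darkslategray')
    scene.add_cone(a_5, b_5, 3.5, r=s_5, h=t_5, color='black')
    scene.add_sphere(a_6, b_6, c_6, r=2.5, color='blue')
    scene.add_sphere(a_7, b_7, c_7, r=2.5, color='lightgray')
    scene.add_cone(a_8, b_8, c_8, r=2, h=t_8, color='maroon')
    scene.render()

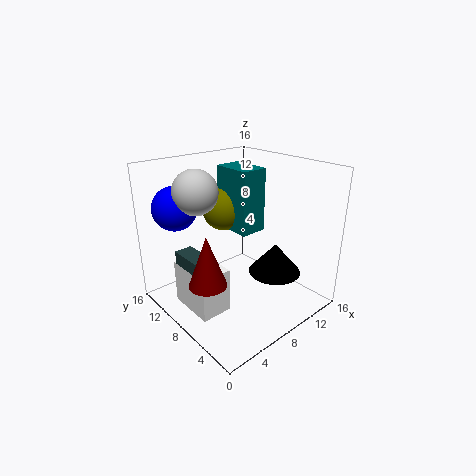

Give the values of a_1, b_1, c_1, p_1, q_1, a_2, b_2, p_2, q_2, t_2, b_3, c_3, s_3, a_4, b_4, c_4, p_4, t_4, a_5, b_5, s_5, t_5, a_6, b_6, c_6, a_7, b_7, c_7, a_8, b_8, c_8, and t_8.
a_1 = 2
b_1 = 6.5
c_1 = 0.5
p_1 = 3.5
q_1 = 5.5
a_2 = 8
b_2 = 7
p_2 = 3
q_2 = 4.5
t_2 = 7
b_3 = 11
c_3 = 10.5
s_3 = 2.5
a_4 = 2
b_4 = 7.5
c_4 = 4
p_4 = 2
t_4 = 3
a_5 = 11.5
b_5 = 5.5
s_5 = 3
t_5 = 3.5
a_6 = 3.5
b_6 = 13.5
c_6 = 11
a_7 = 5
b_7 = 11.5
c_7 = 13
a_8 = 3
b_8 = 7
c_8 = 4.5
t_8 = 5.5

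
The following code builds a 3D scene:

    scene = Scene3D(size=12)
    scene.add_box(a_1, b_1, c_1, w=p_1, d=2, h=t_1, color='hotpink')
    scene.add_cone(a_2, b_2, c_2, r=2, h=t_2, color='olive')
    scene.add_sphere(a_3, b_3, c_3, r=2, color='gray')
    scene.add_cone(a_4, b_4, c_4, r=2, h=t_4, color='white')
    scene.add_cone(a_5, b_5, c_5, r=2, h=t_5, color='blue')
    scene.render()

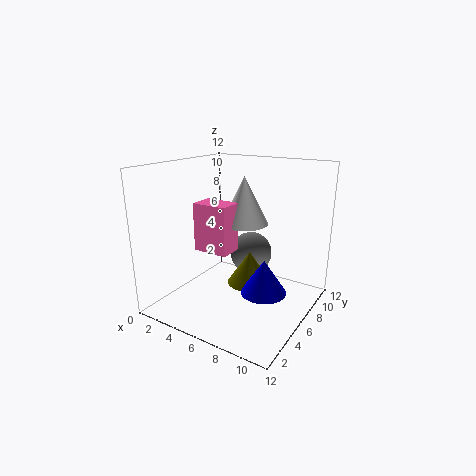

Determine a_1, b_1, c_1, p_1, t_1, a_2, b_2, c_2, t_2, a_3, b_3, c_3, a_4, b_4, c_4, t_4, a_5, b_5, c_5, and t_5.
a_1 = 3
b_1 = 4
c_1 = 5
p_1 = 3
t_1 = 4
a_2 = 6
b_2 = 8
c_2 = 1
t_2 = 3
a_3 = 5
b_3 = 10
c_3 = 3
a_4 = 6
b_4 = 7
c_4 = 7
t_4 = 4
a_5 = 8
b_5 = 7
c_5 = 1
t_5 = 3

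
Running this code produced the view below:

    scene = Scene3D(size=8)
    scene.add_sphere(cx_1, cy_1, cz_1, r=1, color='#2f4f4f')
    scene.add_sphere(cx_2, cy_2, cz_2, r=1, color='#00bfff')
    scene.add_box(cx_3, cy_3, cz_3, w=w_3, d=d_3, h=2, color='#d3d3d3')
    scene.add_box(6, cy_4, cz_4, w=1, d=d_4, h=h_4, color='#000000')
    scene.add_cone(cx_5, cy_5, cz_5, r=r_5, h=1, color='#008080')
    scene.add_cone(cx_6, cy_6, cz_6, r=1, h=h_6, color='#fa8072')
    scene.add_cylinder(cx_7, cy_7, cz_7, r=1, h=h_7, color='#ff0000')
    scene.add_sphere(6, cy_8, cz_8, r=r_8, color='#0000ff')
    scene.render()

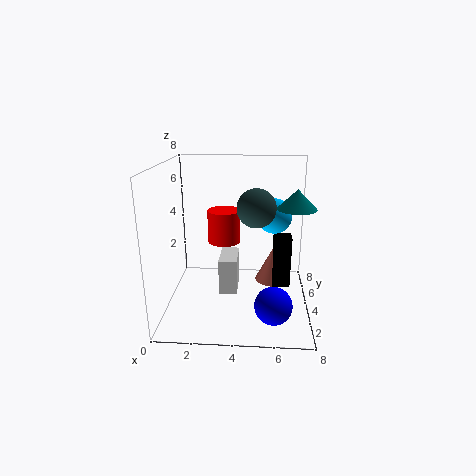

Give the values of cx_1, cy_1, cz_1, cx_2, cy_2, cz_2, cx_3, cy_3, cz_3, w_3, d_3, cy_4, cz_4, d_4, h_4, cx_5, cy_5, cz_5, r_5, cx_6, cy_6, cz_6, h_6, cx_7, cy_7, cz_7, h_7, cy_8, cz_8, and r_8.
cx_1 = 5; cy_1 = 3; cz_1 = 6; cx_2 = 6; cy_2 = 5; cz_2 = 5; cx_3 = 3; cy_3 = 3; cz_3 = 1; w_3 = 1; d_3 = 2; cy_4 = 4; cz_4 = 1; d_4 = 1; h_4 = 3; cx_5 = 7; cy_5 = 3; cz_5 = 6; r_5 = 1; cx_6 = 6; cy_6 = 5; cz_6 = 1; h_6 = 2; cx_7 = 3; cy_7 = 6; cz_7 = 3; h_7 = 2; cy_8 = 2; cz_8 = 1; r_8 = 1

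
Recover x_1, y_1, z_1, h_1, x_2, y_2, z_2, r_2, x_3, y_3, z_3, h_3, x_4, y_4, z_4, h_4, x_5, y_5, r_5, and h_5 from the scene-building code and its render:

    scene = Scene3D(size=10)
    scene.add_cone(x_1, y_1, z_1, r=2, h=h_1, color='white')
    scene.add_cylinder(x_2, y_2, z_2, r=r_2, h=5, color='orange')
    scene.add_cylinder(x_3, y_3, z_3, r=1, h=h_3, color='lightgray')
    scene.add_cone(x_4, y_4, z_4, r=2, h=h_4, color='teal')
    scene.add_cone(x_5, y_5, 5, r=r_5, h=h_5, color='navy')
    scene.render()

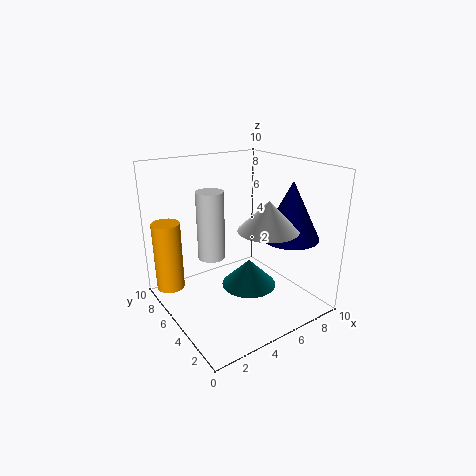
x_1 = 6
y_1 = 3
z_1 = 6
h_1 = 2
x_2 = 1
y_2 = 8
z_2 = 1
r_2 = 1
x_3 = 4
y_3 = 7
z_3 = 3
h_3 = 5
x_4 = 6
y_4 = 5
z_4 = 1
h_4 = 2
x_5 = 8
y_5 = 3
r_5 = 2
h_5 = 4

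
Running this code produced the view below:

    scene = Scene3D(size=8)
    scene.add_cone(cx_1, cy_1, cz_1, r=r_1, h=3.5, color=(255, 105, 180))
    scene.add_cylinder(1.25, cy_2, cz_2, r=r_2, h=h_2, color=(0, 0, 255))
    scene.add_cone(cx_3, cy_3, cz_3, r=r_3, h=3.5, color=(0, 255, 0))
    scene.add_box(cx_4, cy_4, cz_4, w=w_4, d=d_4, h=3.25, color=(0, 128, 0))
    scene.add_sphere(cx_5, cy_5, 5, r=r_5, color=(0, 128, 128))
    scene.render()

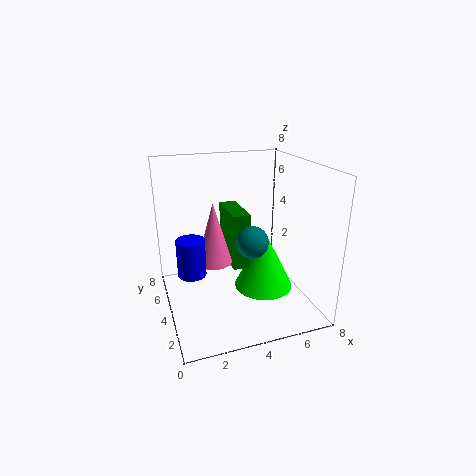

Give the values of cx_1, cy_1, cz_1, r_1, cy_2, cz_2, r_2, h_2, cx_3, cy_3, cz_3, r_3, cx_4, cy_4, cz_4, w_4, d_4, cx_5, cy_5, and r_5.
cx_1 = 2.75, cy_1 = 4.5, cz_1 = 2.5, r_1 = 1, cy_2 = 3.5, cz_2 = 2.5, r_2 = 0.75, h_2 = 2, cx_3 = 5.75, cy_3 = 4.25, cz_3 = 0.5, r_3 = 1.75, cx_4 = 3.75, cy_4 = 4, cz_4 = 2, w_4 = 1, d_4 = 2.75, cx_5 = 3.75, cy_5 = 1.25, r_5 = 0.75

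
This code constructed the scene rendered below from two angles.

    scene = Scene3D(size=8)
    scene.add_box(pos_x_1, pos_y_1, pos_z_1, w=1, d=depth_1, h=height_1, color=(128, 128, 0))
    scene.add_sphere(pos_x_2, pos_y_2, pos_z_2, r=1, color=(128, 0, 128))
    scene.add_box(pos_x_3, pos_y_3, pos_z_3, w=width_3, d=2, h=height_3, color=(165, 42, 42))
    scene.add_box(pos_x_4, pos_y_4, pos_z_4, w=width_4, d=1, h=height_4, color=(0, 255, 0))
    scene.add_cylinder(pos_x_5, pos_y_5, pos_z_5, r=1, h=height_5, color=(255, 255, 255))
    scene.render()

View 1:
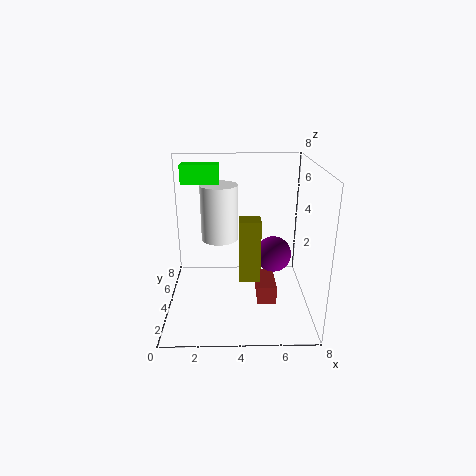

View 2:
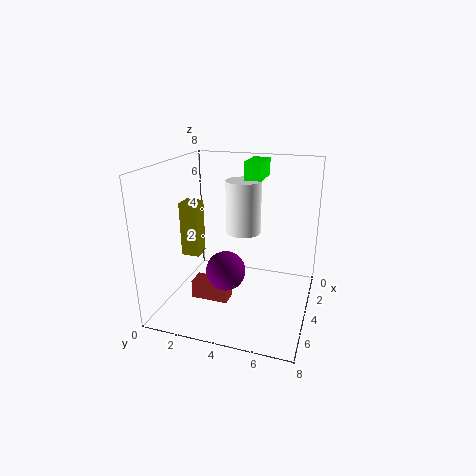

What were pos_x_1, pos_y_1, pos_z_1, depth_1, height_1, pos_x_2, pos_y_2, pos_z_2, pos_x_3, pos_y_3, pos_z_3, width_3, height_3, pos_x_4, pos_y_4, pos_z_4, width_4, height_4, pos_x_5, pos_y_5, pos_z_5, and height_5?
pos_x_1 = 4
pos_y_1 = 1
pos_z_1 = 3
depth_1 = 1
height_1 = 3
pos_x_2 = 6
pos_y_2 = 4
pos_z_2 = 3
pos_x_3 = 5
pos_y_3 = 2
pos_z_3 = 1
width_3 = 1
height_3 = 1
pos_x_4 = 1
pos_y_4 = 4
pos_z_4 = 7
width_4 = 2
height_4 = 1
pos_x_5 = 3
pos_y_5 = 4
pos_z_5 = 4
height_5 = 3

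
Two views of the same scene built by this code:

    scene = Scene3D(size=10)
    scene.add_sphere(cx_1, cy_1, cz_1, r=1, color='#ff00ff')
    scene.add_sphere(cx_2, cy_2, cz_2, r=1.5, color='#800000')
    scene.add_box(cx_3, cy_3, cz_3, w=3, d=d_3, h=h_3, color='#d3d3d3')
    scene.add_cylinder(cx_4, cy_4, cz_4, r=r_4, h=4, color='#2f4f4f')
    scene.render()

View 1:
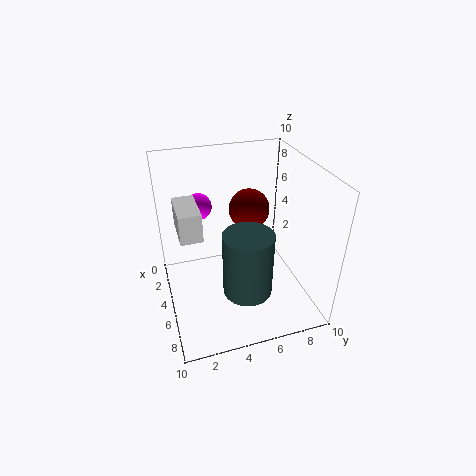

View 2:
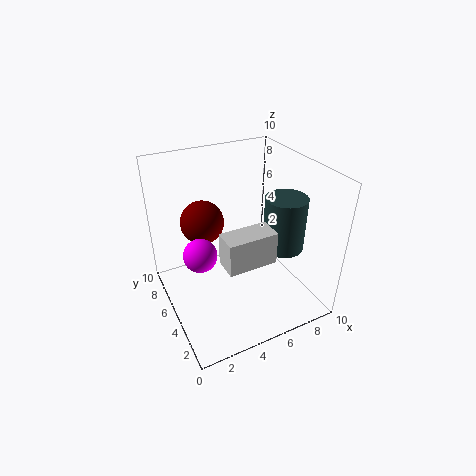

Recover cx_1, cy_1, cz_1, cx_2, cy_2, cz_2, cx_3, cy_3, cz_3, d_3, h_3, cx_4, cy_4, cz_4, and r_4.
cx_1 = 1.5
cy_1 = 3
cz_1 = 6
cx_2 = 3
cy_2 = 6.5
cz_2 = 6
cx_3 = 2.5
cy_3 = 1
cz_3 = 5.5
d_3 = 1.5
h_3 = 2
cx_4 = 8.5
cy_4 = 4.5
cz_4 = 3.5
r_4 = 1.5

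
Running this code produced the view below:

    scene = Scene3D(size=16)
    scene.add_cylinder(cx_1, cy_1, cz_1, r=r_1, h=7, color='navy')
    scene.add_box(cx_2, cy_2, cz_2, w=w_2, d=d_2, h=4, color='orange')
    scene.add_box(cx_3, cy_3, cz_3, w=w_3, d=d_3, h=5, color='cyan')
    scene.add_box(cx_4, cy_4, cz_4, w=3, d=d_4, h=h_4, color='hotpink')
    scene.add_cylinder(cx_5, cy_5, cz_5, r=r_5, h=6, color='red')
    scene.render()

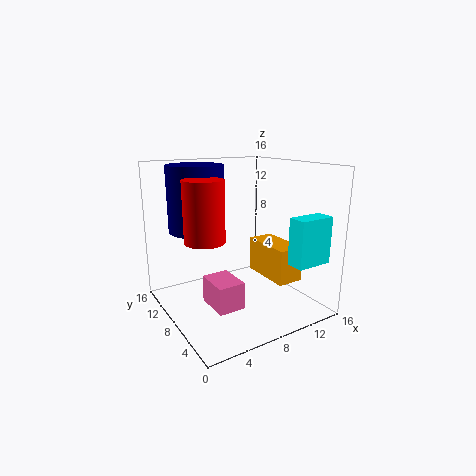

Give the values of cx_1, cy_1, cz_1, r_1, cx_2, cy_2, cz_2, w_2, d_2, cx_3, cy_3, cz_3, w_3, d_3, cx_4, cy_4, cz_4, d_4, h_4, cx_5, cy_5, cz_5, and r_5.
cx_1 = 4, cy_1 = 10, cz_1 = 9, r_1 = 3, cx_2 = 11, cy_2 = 4, cz_2 = 3, w_2 = 3, d_2 = 6, cx_3 = 11, cy_3 = 1, cz_3 = 6, w_3 = 4, d_3 = 2, cx_4 = 4, cy_4 = 5, cz_4 = 1, d_4 = 4, h_4 = 3, cx_5 = 3, cy_5 = 6, cz_5 = 9, r_5 = 2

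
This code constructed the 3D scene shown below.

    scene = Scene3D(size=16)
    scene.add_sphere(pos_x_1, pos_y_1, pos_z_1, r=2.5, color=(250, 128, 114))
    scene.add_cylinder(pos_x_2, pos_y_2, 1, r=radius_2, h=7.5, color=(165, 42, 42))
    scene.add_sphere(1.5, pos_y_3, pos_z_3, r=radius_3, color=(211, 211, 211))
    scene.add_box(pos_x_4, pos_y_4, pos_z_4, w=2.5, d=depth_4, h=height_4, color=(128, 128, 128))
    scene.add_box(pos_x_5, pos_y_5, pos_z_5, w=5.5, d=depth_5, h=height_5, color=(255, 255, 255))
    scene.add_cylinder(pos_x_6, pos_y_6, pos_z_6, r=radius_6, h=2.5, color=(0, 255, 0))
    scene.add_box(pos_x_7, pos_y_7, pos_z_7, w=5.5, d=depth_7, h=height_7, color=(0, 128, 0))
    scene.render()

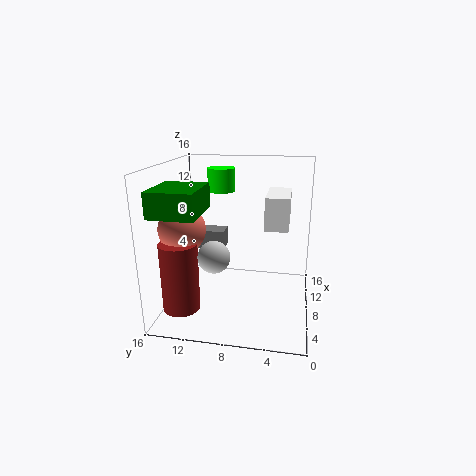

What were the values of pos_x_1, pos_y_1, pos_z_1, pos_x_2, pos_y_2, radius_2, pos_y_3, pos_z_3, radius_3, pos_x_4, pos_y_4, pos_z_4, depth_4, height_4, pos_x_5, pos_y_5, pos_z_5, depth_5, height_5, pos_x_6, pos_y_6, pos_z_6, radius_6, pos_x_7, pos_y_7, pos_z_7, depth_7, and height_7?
pos_x_1 = 5.5
pos_y_1 = 13.5
pos_z_1 = 9.5
pos_x_2 = 4
pos_y_2 = 13.5
radius_2 = 2
pos_y_3 = 9
pos_z_3 = 8.5
radius_3 = 1.5
pos_x_4 = 13.5
pos_y_4 = 11
pos_z_4 = 4
depth_4 = 4
height_4 = 2.5
pos_x_5 = 6.5
pos_y_5 = 2.5
pos_z_5 = 9.5
depth_5 = 2.5
height_5 = 3.5
pos_x_6 = 9
pos_y_6 = 10
pos_z_6 = 13
radius_6 = 1.5
pos_x_7 = 0.5
pos_y_7 = 10.5
pos_z_7 = 12
depth_7 = 4.5
height_7 = 2.5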